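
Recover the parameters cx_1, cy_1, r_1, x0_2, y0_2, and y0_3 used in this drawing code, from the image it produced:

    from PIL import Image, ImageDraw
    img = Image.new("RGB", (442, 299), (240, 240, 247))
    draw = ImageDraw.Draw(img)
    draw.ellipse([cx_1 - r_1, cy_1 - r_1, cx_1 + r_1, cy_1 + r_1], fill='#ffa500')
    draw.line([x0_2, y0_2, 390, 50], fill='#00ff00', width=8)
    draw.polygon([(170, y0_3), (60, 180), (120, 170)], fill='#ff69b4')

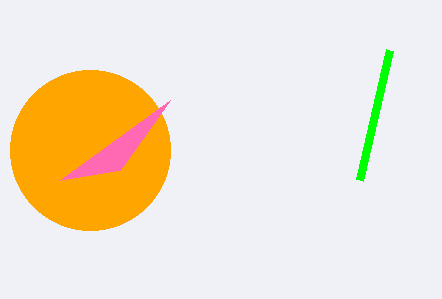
cx_1 = 90, cy_1 = 150, r_1 = 80, x0_2 = 360, y0_2 = 180, y0_3 = 100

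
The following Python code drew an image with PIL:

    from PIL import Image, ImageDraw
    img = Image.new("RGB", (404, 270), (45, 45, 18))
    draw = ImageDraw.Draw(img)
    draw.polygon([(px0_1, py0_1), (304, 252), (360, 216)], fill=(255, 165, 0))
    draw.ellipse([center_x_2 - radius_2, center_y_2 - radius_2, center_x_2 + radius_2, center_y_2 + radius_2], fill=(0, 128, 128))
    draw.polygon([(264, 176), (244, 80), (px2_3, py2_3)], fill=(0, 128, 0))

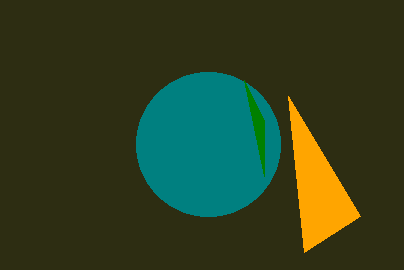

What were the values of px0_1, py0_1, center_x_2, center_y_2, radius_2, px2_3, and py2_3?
px0_1 = 288, py0_1 = 96, center_x_2 = 208, center_y_2 = 144, radius_2 = 72, px2_3 = 264, py2_3 = 120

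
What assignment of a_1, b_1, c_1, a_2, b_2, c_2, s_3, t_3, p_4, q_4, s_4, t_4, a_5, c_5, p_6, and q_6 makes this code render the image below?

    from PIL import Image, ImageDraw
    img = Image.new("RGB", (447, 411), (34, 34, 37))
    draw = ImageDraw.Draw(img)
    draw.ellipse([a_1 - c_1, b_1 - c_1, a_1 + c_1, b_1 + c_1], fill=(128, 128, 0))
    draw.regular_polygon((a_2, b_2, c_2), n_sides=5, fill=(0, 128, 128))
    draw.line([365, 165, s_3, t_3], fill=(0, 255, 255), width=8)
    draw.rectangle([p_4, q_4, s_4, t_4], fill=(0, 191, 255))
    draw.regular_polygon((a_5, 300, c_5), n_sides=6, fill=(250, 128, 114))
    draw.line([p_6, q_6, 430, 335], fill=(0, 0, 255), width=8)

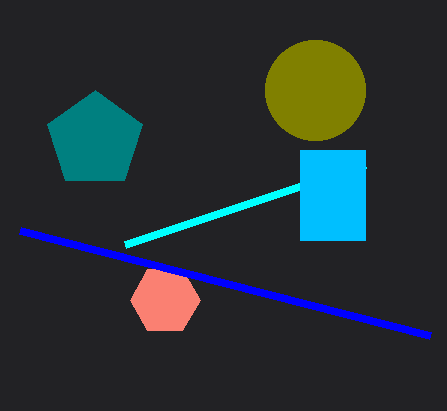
a_1 = 315, b_1 = 90, c_1 = 50, a_2 = 95, b_2 = 140, c_2 = 50, s_3 = 125, t_3 = 245, p_4 = 300, q_4 = 150, s_4 = 365, t_4 = 240, a_5 = 165, c_5 = 35, p_6 = 20, q_6 = 230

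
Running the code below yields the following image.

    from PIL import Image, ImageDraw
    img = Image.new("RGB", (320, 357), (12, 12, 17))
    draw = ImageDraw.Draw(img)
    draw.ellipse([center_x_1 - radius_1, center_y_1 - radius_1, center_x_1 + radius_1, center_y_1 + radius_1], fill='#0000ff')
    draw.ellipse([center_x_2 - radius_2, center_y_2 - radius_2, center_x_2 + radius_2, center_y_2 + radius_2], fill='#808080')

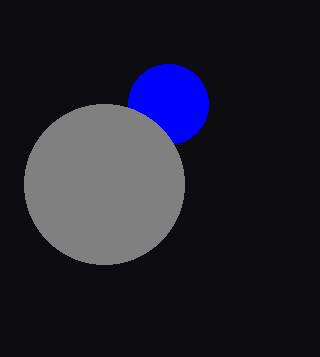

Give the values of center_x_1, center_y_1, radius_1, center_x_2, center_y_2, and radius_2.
center_x_1 = 168, center_y_1 = 104, radius_1 = 40, center_x_2 = 104, center_y_2 = 184, radius_2 = 80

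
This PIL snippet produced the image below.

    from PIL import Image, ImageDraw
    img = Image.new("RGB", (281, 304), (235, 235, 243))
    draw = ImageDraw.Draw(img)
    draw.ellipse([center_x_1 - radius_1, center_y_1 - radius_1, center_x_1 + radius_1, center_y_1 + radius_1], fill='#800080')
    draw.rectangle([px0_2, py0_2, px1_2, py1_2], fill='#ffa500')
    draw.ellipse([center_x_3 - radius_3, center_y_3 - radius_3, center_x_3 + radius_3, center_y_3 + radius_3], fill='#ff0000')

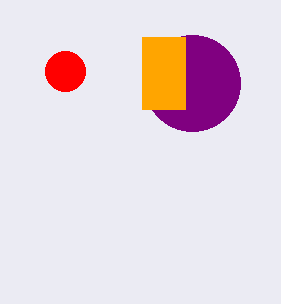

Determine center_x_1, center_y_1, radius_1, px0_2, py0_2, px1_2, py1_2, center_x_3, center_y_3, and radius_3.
center_x_1 = 192
center_y_1 = 83
radius_1 = 48
px0_2 = 142
py0_2 = 37
px1_2 = 185
py1_2 = 109
center_x_3 = 65
center_y_3 = 71
radius_3 = 20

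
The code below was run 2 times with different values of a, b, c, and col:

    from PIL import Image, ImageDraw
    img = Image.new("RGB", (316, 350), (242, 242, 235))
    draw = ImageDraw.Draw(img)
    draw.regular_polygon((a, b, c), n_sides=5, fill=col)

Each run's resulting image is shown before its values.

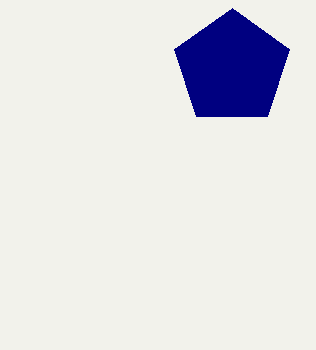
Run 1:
a = 232
b = 68
c = 60
col = 'navy'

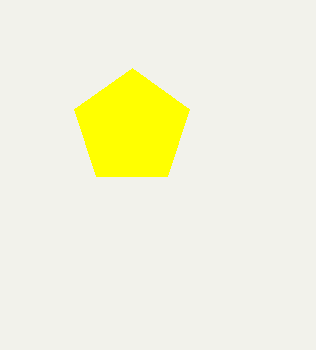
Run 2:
a = 132
b = 128
c = 60
col = 'yellow'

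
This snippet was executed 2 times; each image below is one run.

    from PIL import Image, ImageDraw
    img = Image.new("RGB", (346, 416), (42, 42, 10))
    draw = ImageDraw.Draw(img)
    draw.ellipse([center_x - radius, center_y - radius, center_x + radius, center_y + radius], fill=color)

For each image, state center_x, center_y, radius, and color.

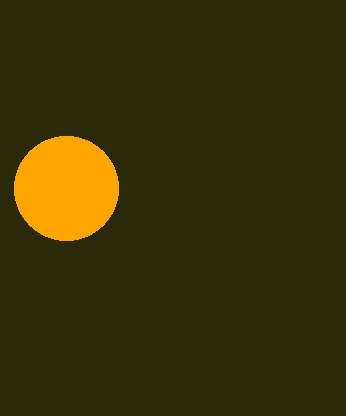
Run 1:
center_x = 66
center_y = 188
radius = 52
color = 'orange'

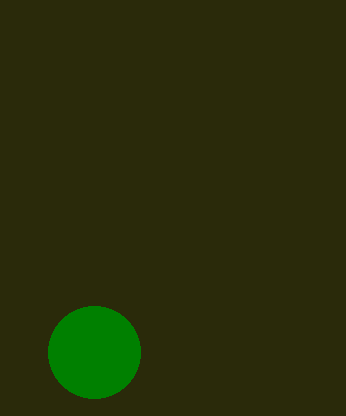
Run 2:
center_x = 94; center_y = 352; radius = 46; color = 'green'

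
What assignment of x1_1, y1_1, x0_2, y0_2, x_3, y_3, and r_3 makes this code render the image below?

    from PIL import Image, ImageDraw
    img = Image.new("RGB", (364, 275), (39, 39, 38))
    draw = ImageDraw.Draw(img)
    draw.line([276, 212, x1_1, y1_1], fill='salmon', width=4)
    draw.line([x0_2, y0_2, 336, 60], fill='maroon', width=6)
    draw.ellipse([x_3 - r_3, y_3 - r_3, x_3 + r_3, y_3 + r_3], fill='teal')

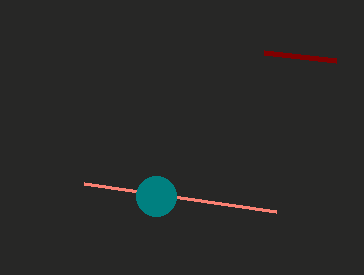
x1_1 = 84
y1_1 = 184
x0_2 = 264
y0_2 = 52
x_3 = 156
y_3 = 196
r_3 = 20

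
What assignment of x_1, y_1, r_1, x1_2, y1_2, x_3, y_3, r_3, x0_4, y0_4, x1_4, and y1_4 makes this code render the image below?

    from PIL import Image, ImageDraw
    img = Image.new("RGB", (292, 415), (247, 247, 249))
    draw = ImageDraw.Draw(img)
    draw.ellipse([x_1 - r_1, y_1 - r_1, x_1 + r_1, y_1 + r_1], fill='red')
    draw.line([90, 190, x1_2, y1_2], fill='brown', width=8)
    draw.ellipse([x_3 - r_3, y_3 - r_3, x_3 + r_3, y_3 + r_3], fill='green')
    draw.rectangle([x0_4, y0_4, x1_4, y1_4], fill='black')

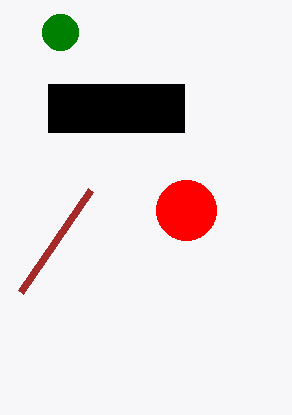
x_1 = 186; y_1 = 210; r_1 = 30; x1_2 = 20; y1_2 = 292; x_3 = 60; y_3 = 32; r_3 = 18; x0_4 = 48; y0_4 = 84; x1_4 = 184; y1_4 = 132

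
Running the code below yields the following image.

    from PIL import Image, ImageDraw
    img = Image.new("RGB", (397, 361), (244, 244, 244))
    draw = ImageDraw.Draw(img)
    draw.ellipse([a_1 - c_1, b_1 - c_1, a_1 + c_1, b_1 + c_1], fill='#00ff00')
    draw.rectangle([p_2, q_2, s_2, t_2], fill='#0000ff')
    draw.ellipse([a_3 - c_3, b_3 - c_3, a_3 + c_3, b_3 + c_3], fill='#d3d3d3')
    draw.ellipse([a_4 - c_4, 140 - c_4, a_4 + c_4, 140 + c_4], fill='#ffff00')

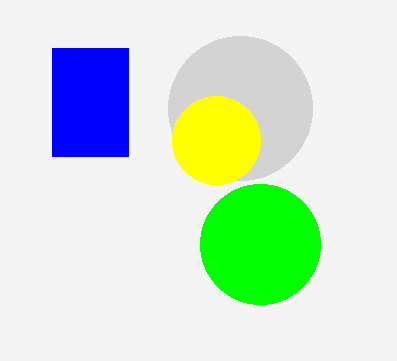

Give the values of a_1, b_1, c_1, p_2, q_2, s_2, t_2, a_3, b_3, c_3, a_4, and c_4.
a_1 = 260
b_1 = 244
c_1 = 60
p_2 = 52
q_2 = 48
s_2 = 128
t_2 = 156
a_3 = 240
b_3 = 108
c_3 = 72
a_4 = 216
c_4 = 44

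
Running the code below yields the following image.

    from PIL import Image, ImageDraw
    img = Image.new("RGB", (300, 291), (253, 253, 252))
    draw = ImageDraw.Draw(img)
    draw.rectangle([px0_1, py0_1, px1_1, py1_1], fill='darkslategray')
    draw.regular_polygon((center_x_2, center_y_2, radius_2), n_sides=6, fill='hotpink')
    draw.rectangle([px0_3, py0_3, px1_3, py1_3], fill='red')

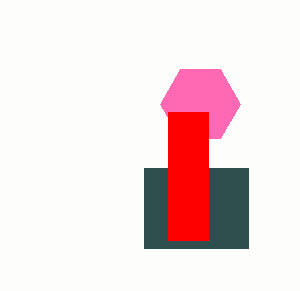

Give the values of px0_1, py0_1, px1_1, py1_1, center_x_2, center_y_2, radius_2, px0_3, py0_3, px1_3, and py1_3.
px0_1 = 144; py0_1 = 168; px1_1 = 248; py1_1 = 248; center_x_2 = 200; center_y_2 = 104; radius_2 = 40; px0_3 = 168; py0_3 = 112; px1_3 = 208; py1_3 = 240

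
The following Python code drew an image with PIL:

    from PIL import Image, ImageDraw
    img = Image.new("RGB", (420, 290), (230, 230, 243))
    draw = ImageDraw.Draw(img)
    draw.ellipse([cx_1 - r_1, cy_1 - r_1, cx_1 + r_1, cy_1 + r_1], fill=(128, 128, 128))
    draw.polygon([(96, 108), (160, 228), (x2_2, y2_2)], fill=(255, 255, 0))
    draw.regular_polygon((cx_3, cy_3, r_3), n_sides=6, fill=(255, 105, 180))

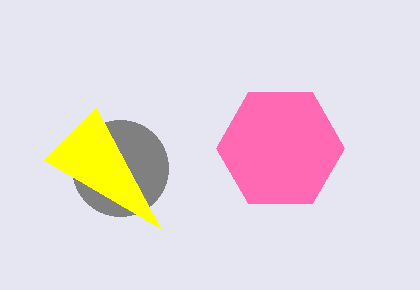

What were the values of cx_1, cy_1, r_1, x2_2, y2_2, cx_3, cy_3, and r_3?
cx_1 = 120; cy_1 = 168; r_1 = 48; x2_2 = 44; y2_2 = 160; cx_3 = 280; cy_3 = 148; r_3 = 64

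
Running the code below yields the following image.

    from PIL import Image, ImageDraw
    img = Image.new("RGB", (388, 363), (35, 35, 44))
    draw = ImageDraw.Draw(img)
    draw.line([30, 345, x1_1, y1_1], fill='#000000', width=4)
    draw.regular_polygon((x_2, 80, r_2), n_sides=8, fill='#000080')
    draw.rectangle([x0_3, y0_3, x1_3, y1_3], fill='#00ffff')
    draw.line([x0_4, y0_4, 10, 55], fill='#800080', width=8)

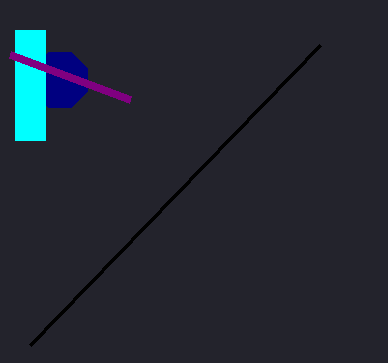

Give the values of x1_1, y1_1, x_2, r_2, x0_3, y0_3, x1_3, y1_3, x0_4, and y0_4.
x1_1 = 320
y1_1 = 45
x_2 = 60
r_2 = 30
x0_3 = 15
y0_3 = 30
x1_3 = 45
y1_3 = 140
x0_4 = 130
y0_4 = 100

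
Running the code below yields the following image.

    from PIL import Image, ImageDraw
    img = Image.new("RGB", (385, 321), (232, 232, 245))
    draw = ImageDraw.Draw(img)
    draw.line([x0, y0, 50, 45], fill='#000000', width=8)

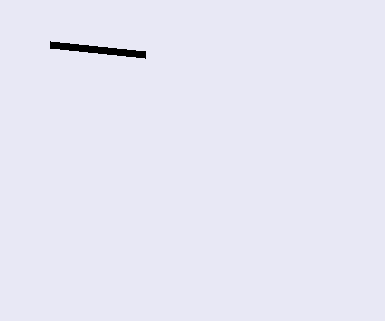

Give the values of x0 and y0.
x0 = 145
y0 = 55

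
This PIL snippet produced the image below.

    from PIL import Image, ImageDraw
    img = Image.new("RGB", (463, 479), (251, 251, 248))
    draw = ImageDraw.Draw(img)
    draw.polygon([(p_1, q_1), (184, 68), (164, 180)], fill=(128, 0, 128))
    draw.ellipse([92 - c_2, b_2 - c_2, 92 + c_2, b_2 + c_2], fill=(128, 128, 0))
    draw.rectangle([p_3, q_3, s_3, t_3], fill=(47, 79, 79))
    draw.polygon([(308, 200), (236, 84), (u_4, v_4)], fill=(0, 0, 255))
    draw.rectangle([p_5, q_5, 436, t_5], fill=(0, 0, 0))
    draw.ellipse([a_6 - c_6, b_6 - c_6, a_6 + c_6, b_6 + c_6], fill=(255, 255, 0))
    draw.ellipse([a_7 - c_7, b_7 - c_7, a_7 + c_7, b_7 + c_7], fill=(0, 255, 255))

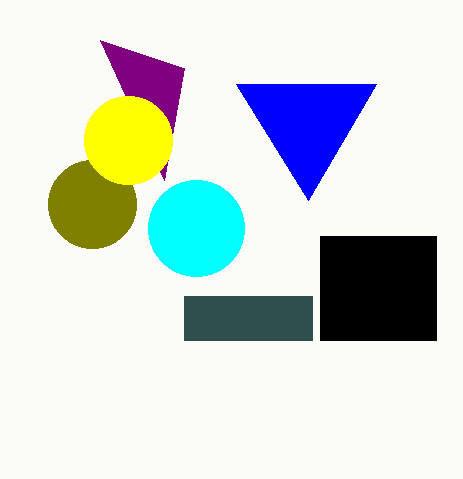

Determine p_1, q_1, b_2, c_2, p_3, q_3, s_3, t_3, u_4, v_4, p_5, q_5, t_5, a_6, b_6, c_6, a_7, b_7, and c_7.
p_1 = 100, q_1 = 40, b_2 = 204, c_2 = 44, p_3 = 184, q_3 = 296, s_3 = 312, t_3 = 340, u_4 = 376, v_4 = 84, p_5 = 320, q_5 = 236, t_5 = 340, a_6 = 128, b_6 = 140, c_6 = 44, a_7 = 196, b_7 = 228, c_7 = 48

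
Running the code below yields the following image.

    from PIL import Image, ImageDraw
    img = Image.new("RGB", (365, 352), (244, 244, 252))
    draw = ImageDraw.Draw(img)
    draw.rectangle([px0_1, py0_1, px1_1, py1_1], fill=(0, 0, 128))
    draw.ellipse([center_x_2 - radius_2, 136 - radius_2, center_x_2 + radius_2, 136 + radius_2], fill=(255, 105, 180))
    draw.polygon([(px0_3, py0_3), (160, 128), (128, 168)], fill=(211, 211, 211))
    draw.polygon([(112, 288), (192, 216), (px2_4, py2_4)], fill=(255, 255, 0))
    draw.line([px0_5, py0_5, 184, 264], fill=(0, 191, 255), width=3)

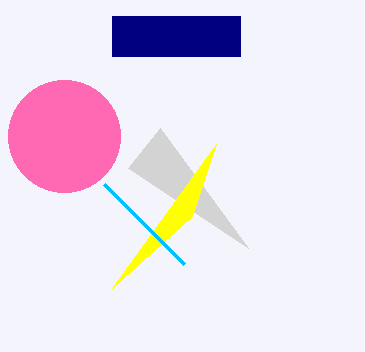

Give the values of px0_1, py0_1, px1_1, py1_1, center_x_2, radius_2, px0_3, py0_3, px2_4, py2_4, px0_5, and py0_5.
px0_1 = 112; py0_1 = 16; px1_1 = 240; py1_1 = 56; center_x_2 = 64; radius_2 = 56; px0_3 = 248; py0_3 = 248; px2_4 = 216; py2_4 = 144; px0_5 = 104; py0_5 = 184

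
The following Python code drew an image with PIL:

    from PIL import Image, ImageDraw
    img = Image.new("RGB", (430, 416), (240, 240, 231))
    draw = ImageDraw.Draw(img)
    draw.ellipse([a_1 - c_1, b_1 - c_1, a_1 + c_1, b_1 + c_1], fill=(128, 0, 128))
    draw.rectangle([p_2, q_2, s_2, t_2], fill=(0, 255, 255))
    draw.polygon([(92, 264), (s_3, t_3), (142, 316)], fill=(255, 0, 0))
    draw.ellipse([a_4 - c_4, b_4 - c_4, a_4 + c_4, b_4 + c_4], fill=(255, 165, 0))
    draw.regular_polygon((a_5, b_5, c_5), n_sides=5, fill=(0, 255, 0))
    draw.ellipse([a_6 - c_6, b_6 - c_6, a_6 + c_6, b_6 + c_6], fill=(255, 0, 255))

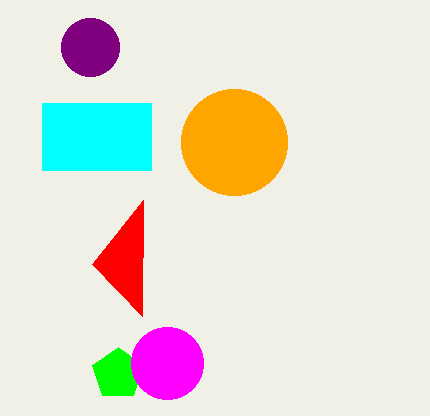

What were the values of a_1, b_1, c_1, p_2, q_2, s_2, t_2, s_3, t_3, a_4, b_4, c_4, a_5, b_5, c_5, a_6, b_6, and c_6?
a_1 = 90, b_1 = 47, c_1 = 29, p_2 = 42, q_2 = 103, s_2 = 151, t_2 = 170, s_3 = 143, t_3 = 200, a_4 = 234, b_4 = 142, c_4 = 53, a_5 = 118, b_5 = 374, c_5 = 27, a_6 = 167, b_6 = 363, c_6 = 36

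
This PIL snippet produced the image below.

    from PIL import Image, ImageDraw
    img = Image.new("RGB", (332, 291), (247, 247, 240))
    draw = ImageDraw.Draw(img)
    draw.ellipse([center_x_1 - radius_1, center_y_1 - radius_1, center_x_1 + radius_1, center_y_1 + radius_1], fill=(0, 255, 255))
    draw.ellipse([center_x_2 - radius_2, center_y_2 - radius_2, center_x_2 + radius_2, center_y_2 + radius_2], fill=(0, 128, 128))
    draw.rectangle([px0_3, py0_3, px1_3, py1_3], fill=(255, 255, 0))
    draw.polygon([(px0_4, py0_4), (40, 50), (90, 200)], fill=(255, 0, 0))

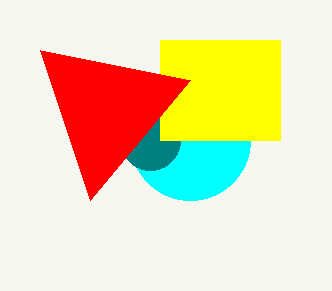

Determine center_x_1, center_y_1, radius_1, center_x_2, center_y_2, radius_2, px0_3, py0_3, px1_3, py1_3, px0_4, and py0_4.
center_x_1 = 190, center_y_1 = 140, radius_1 = 60, center_x_2 = 150, center_y_2 = 140, radius_2 = 30, px0_3 = 160, py0_3 = 40, px1_3 = 280, py1_3 = 140, px0_4 = 190, py0_4 = 80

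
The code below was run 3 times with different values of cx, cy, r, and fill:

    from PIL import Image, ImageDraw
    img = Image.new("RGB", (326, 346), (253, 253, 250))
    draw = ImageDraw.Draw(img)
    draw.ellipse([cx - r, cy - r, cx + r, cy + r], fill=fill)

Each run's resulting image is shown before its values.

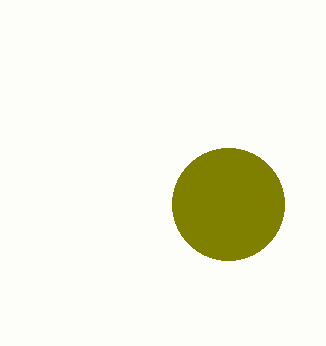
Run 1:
cx = 228
cy = 204
r = 56
fill = 'olive'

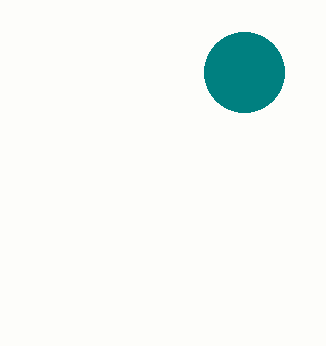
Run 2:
cx = 244, cy = 72, r = 40, fill = 'teal'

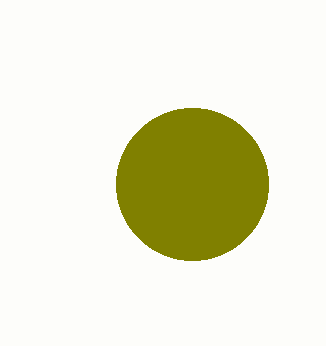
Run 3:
cx = 192; cy = 184; r = 76; fill = 'olive'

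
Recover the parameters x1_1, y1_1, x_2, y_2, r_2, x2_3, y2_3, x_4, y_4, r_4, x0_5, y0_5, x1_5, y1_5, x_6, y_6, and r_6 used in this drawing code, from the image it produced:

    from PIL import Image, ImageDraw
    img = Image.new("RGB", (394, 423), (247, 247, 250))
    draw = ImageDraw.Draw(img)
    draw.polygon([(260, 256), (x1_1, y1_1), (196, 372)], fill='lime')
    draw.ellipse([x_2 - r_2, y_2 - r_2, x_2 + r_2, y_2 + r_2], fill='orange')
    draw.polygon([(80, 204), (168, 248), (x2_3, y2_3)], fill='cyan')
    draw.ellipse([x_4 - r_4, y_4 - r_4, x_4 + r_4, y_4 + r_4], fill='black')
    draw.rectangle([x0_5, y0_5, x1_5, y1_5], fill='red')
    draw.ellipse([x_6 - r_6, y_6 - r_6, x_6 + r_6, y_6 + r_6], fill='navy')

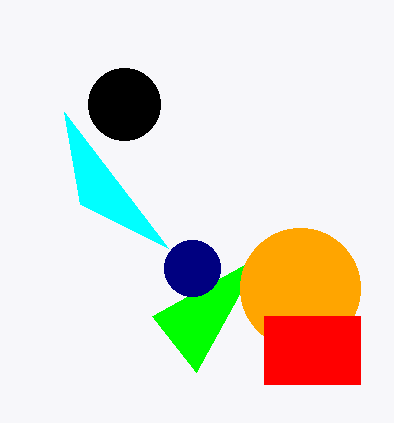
x1_1 = 152; y1_1 = 316; x_2 = 300; y_2 = 288; r_2 = 60; x2_3 = 64; y2_3 = 112; x_4 = 124; y_4 = 104; r_4 = 36; x0_5 = 264; y0_5 = 316; x1_5 = 360; y1_5 = 384; x_6 = 192; y_6 = 268; r_6 = 28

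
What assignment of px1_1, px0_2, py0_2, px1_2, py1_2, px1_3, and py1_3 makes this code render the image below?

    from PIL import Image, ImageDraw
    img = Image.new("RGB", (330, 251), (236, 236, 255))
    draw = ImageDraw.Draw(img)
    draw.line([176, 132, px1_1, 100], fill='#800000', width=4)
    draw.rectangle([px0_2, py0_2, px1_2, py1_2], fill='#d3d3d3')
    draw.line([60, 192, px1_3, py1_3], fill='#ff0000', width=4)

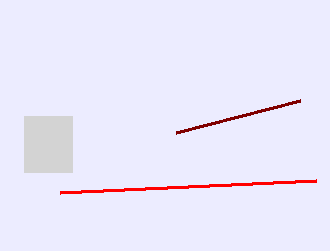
px1_1 = 300, px0_2 = 24, py0_2 = 116, px1_2 = 72, py1_2 = 172, px1_3 = 316, py1_3 = 180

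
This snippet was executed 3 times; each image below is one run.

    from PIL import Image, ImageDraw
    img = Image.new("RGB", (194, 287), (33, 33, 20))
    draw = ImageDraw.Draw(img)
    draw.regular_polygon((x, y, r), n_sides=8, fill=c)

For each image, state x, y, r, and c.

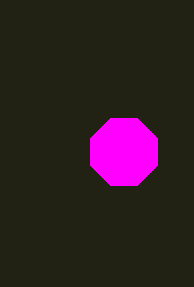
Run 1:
x = 124; y = 152; r = 36; c = 'magenta'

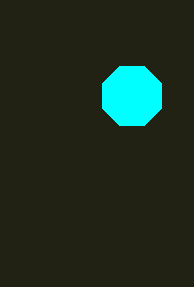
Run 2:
x = 132
y = 96
r = 32
c = 'cyan'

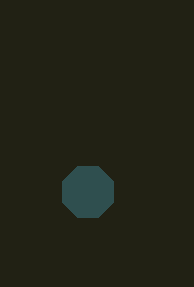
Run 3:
x = 88
y = 192
r = 28
c = 'darkslategray'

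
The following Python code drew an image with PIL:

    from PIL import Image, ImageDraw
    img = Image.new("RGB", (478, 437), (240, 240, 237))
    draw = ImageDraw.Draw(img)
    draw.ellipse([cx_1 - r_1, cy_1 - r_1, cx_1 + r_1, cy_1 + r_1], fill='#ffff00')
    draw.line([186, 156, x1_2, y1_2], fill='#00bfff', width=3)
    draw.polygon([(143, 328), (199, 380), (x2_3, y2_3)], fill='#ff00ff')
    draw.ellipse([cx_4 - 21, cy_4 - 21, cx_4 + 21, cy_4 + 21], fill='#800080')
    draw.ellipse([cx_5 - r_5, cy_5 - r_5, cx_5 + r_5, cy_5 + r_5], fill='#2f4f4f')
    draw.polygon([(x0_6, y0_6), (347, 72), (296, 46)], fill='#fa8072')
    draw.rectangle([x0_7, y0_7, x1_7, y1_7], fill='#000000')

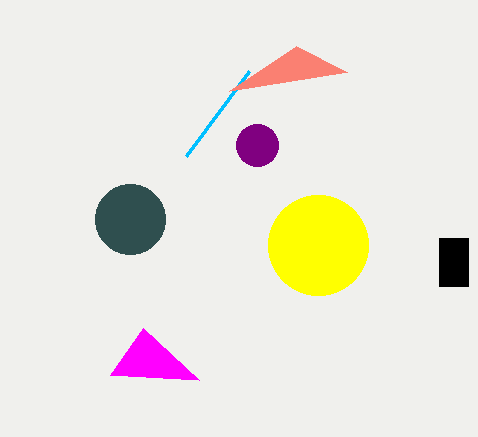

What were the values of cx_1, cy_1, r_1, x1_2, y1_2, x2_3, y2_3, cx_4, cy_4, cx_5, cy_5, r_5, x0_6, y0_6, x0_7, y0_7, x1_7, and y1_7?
cx_1 = 318; cy_1 = 245; r_1 = 50; x1_2 = 249; y1_2 = 71; x2_3 = 110; y2_3 = 375; cx_4 = 257; cy_4 = 145; cx_5 = 130; cy_5 = 219; r_5 = 35; x0_6 = 229; y0_6 = 91; x0_7 = 439; y0_7 = 238; x1_7 = 468; y1_7 = 286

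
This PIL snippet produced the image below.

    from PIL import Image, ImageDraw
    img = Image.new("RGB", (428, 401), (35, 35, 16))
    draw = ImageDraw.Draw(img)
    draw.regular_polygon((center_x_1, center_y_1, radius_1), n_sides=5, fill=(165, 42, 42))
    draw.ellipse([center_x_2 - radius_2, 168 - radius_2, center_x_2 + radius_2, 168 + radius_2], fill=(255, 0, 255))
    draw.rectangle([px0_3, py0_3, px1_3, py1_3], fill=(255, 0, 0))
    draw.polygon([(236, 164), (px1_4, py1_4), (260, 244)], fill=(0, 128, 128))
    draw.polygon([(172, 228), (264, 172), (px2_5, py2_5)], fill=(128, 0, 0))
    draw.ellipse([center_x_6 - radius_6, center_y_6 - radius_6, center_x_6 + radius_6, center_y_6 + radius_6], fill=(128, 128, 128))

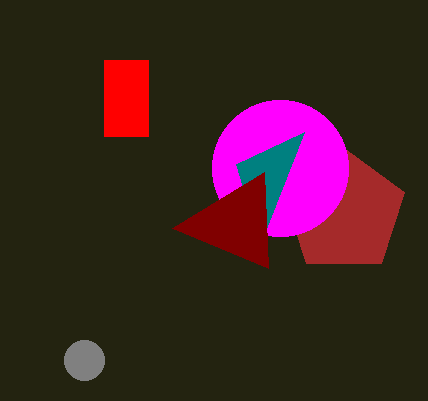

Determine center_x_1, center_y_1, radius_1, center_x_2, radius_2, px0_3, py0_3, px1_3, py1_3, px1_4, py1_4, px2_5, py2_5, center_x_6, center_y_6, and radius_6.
center_x_1 = 344
center_y_1 = 212
radius_1 = 64
center_x_2 = 280
radius_2 = 68
px0_3 = 104
py0_3 = 60
px1_3 = 148
py1_3 = 136
px1_4 = 304
py1_4 = 132
px2_5 = 268
py2_5 = 268
center_x_6 = 84
center_y_6 = 360
radius_6 = 20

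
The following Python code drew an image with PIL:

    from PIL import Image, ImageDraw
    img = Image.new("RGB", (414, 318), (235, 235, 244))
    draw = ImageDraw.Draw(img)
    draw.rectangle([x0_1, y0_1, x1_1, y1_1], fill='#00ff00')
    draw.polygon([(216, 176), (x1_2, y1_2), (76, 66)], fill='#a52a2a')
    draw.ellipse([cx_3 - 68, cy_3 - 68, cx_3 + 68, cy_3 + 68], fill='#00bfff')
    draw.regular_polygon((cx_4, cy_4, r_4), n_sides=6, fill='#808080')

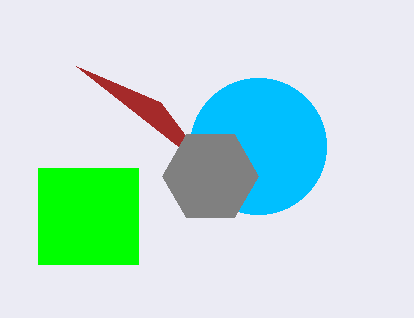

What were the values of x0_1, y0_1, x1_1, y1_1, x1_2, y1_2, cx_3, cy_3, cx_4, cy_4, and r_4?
x0_1 = 38; y0_1 = 168; x1_1 = 138; y1_1 = 264; x1_2 = 160; y1_2 = 102; cx_3 = 258; cy_3 = 146; cx_4 = 210; cy_4 = 176; r_4 = 48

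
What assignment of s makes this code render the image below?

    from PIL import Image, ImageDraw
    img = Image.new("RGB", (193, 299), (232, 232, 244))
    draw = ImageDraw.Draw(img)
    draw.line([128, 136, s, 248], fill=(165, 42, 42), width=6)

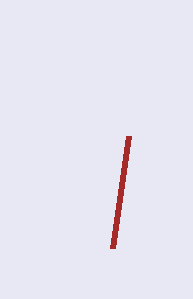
s = 112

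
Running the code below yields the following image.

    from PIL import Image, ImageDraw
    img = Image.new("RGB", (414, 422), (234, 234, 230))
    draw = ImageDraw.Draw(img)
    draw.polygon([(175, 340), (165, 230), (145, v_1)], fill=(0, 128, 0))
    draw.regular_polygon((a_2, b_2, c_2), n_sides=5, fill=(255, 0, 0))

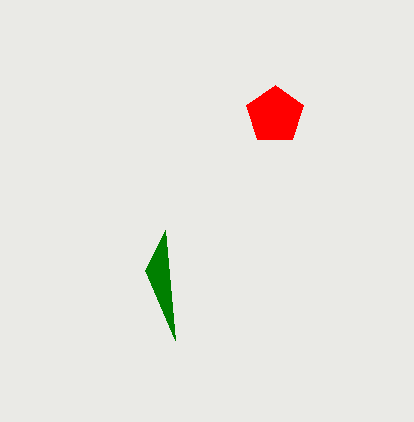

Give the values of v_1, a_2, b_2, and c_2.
v_1 = 270, a_2 = 275, b_2 = 115, c_2 = 30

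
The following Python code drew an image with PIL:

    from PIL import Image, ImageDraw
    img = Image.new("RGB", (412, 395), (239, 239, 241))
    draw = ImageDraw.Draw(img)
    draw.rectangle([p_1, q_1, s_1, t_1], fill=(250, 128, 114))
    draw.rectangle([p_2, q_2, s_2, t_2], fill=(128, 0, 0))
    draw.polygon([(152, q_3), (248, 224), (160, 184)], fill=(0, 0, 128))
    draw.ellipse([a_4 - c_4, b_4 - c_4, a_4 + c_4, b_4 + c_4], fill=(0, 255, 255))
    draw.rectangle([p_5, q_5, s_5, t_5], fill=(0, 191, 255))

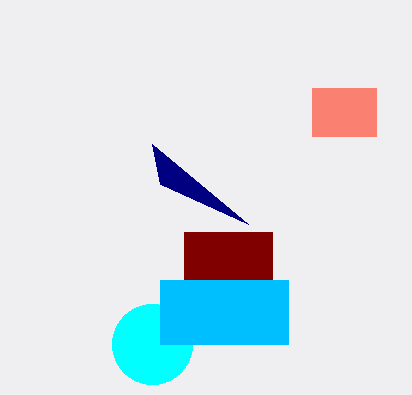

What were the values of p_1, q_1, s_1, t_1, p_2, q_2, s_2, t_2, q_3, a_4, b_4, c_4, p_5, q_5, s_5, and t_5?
p_1 = 312
q_1 = 88
s_1 = 376
t_1 = 136
p_2 = 184
q_2 = 232
s_2 = 272
t_2 = 280
q_3 = 144
a_4 = 152
b_4 = 344
c_4 = 40
p_5 = 160
q_5 = 280
s_5 = 288
t_5 = 344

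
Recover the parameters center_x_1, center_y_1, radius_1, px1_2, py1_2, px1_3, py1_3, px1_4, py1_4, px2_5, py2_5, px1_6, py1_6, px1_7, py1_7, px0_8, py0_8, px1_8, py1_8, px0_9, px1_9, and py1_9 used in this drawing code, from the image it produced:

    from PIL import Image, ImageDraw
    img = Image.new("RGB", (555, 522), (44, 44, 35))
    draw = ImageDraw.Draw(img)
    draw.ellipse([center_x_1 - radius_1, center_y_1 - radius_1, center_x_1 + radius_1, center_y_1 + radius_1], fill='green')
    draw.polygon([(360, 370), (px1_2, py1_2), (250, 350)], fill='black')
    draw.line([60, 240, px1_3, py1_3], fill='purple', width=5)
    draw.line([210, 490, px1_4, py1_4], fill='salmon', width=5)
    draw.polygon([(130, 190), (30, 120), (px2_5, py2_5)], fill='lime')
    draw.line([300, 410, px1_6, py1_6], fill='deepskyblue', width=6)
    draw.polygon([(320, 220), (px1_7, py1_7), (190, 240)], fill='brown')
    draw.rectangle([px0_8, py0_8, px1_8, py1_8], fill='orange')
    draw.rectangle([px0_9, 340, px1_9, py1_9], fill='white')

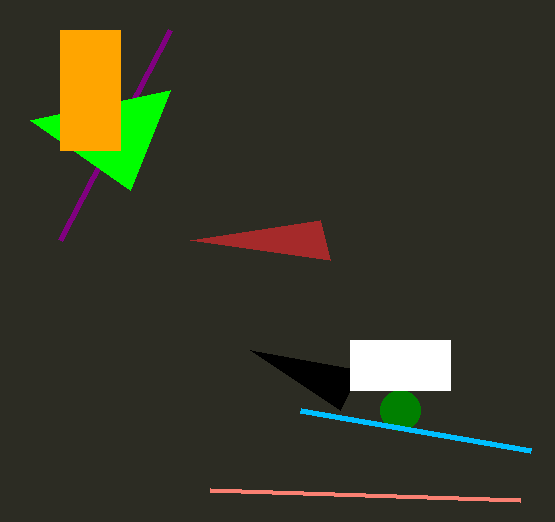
center_x_1 = 400; center_y_1 = 410; radius_1 = 20; px1_2 = 340; py1_2 = 410; px1_3 = 170; py1_3 = 30; px1_4 = 520; py1_4 = 500; px2_5 = 170; py2_5 = 90; px1_6 = 530; py1_6 = 450; px1_7 = 330; py1_7 = 260; px0_8 = 60; py0_8 = 30; px1_8 = 120; py1_8 = 150; px0_9 = 350; px1_9 = 450; py1_9 = 390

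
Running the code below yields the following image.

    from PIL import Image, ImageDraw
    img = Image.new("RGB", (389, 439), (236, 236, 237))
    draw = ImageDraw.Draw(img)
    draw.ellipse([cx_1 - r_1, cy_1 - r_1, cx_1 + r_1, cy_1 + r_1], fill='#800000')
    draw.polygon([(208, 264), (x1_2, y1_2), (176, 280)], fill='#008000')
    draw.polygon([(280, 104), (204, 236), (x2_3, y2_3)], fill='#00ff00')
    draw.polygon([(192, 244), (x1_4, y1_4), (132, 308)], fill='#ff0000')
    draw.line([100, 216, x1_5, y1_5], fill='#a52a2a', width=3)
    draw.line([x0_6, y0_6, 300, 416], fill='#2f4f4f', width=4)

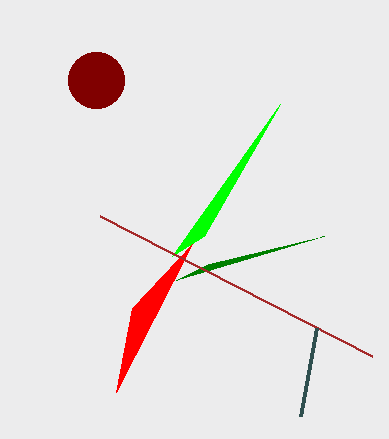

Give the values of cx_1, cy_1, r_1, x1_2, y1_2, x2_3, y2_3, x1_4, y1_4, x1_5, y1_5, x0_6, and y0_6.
cx_1 = 96
cy_1 = 80
r_1 = 28
x1_2 = 324
y1_2 = 236
x2_3 = 172
y2_3 = 256
x1_4 = 116
y1_4 = 392
x1_5 = 372
y1_5 = 356
x0_6 = 316
y0_6 = 328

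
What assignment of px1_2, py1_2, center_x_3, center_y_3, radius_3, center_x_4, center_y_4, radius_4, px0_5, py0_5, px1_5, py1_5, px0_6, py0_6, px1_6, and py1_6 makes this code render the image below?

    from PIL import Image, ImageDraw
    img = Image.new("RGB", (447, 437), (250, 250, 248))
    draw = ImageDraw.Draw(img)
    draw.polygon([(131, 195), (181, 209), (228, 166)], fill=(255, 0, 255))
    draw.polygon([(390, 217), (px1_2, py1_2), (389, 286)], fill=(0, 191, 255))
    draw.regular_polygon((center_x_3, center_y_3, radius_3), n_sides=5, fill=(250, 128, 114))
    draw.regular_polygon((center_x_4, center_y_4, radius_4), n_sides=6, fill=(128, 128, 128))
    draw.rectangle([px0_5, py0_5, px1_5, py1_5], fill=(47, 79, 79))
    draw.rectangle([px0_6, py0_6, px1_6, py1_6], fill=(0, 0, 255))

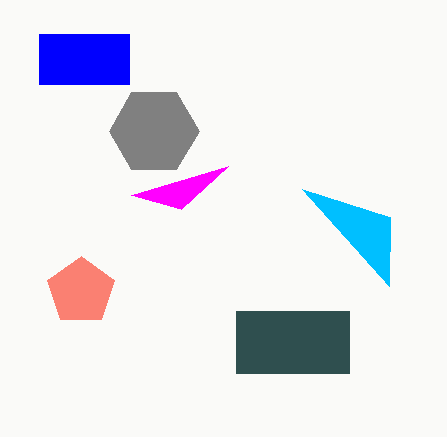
px1_2 = 302; py1_2 = 189; center_x_3 = 81; center_y_3 = 291; radius_3 = 35; center_x_4 = 154; center_y_4 = 131; radius_4 = 45; px0_5 = 236; py0_5 = 311; px1_5 = 349; py1_5 = 373; px0_6 = 39; py0_6 = 34; px1_6 = 129; py1_6 = 84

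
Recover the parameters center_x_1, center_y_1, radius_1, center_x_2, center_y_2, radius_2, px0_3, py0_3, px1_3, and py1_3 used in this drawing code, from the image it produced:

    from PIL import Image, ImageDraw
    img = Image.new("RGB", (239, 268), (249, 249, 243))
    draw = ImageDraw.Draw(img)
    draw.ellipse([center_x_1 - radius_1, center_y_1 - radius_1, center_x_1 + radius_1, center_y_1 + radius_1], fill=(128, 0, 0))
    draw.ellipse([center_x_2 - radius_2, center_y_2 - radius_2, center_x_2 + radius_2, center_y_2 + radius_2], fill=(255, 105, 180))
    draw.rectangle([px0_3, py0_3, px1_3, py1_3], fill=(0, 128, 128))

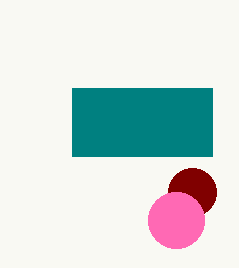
center_x_1 = 192
center_y_1 = 192
radius_1 = 24
center_x_2 = 176
center_y_2 = 220
radius_2 = 28
px0_3 = 72
py0_3 = 88
px1_3 = 212
py1_3 = 156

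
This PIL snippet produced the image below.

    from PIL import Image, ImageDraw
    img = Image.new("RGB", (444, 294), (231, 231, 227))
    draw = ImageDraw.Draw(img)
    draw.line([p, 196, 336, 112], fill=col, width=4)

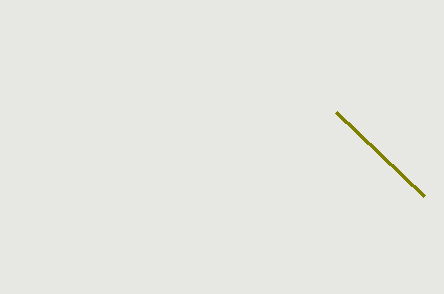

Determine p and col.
p = 424; col = 'olive'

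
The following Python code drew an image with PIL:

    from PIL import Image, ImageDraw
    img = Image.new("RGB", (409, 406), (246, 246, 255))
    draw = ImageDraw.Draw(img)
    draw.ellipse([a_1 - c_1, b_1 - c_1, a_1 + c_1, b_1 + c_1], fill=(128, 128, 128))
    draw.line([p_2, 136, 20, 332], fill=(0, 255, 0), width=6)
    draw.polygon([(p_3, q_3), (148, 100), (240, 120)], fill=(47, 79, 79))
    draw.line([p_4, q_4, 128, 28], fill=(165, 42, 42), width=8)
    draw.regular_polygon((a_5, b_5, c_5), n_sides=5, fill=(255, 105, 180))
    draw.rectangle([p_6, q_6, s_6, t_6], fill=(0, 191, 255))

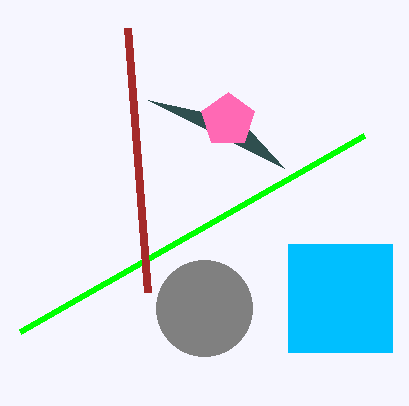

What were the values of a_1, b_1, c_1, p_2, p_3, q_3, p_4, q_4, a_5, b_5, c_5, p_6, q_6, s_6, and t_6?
a_1 = 204; b_1 = 308; c_1 = 48; p_2 = 364; p_3 = 284; q_3 = 168; p_4 = 148; q_4 = 292; a_5 = 228; b_5 = 120; c_5 = 28; p_6 = 288; q_6 = 244; s_6 = 392; t_6 = 352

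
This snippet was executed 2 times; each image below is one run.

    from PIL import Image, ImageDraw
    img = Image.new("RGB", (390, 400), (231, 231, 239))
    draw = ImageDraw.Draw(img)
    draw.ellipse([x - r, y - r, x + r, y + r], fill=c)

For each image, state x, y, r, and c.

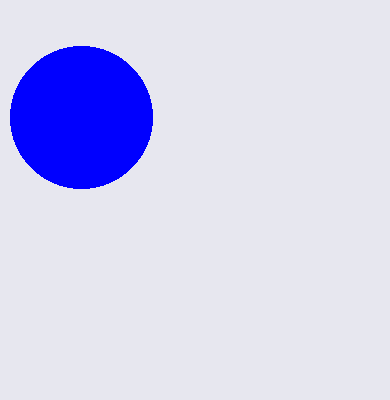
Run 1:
x = 81
y = 117
r = 71
c = 'blue'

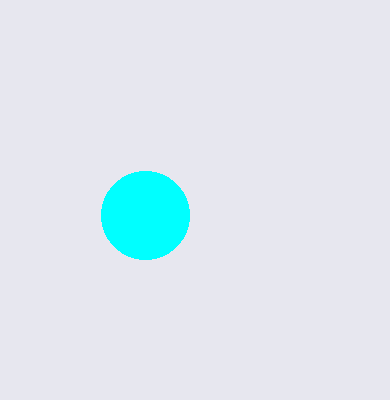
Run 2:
x = 145; y = 215; r = 44; c = 'cyan'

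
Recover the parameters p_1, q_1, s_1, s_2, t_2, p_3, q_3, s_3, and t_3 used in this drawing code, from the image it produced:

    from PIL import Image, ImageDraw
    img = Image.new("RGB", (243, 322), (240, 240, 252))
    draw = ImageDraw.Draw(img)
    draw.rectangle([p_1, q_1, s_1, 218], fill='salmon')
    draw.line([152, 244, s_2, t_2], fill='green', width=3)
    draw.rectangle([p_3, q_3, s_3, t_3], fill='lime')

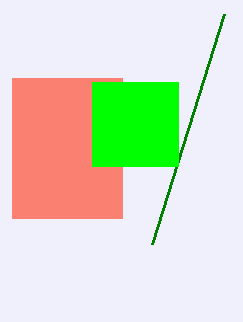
p_1 = 12; q_1 = 78; s_1 = 122; s_2 = 224; t_2 = 14; p_3 = 92; q_3 = 82; s_3 = 178; t_3 = 166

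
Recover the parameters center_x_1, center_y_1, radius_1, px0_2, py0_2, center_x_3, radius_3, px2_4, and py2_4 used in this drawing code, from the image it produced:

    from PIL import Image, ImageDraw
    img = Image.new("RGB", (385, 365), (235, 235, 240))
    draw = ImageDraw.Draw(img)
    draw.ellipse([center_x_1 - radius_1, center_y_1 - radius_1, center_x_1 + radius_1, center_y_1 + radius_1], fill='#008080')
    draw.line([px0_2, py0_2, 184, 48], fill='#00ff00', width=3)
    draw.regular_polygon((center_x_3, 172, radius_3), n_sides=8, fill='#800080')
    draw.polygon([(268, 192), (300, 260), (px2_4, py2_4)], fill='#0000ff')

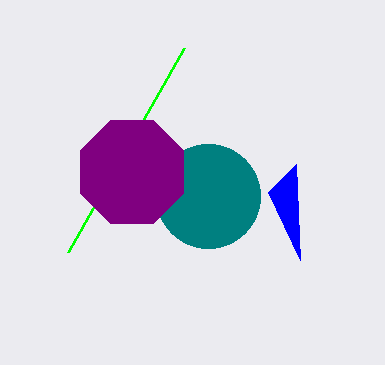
center_x_1 = 208, center_y_1 = 196, radius_1 = 52, px0_2 = 68, py0_2 = 252, center_x_3 = 132, radius_3 = 56, px2_4 = 296, py2_4 = 164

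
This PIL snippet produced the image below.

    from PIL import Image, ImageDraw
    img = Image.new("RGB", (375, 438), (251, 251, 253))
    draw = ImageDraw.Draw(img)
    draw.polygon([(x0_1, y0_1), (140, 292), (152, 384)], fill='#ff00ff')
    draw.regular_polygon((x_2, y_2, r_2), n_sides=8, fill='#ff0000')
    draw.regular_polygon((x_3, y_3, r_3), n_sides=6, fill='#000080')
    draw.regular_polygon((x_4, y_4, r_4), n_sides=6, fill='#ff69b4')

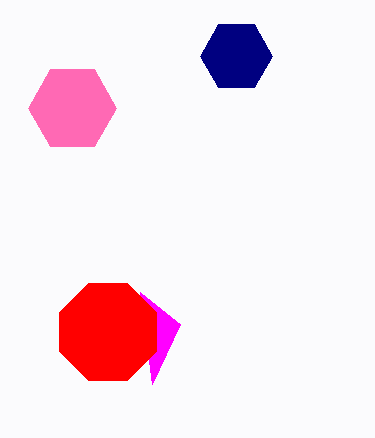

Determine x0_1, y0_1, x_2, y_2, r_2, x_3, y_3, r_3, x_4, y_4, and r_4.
x0_1 = 180
y0_1 = 324
x_2 = 108
y_2 = 332
r_2 = 52
x_3 = 236
y_3 = 56
r_3 = 36
x_4 = 72
y_4 = 108
r_4 = 44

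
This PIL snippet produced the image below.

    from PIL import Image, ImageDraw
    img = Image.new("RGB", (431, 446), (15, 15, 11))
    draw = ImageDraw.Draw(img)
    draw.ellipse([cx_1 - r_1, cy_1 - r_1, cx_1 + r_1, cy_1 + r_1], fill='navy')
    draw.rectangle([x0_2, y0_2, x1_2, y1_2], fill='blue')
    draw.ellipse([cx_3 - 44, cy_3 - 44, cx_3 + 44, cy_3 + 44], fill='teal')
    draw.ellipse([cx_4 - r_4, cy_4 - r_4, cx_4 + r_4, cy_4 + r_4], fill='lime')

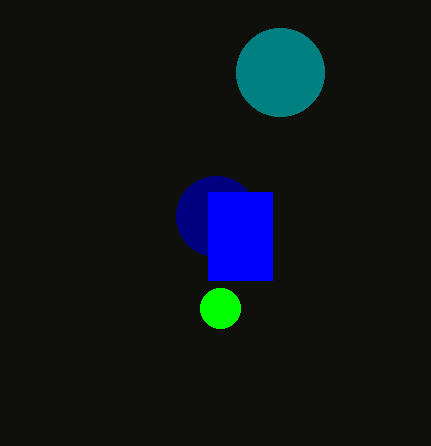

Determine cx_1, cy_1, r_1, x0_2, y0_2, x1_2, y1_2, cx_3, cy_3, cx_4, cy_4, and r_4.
cx_1 = 216, cy_1 = 216, r_1 = 40, x0_2 = 208, y0_2 = 192, x1_2 = 272, y1_2 = 280, cx_3 = 280, cy_3 = 72, cx_4 = 220, cy_4 = 308, r_4 = 20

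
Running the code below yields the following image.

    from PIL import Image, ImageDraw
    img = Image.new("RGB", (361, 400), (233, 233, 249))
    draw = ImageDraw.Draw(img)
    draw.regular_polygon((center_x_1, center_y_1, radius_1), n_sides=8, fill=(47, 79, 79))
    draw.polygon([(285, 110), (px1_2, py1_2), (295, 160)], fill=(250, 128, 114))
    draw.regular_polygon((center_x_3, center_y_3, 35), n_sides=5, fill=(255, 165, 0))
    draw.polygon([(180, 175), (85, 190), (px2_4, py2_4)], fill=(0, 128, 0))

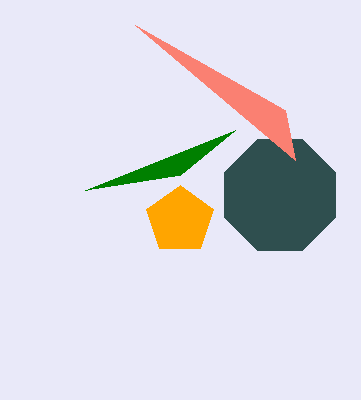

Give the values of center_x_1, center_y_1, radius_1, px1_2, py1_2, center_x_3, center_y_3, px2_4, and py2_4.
center_x_1 = 280; center_y_1 = 195; radius_1 = 60; px1_2 = 135; py1_2 = 25; center_x_3 = 180; center_y_3 = 220; px2_4 = 235; py2_4 = 130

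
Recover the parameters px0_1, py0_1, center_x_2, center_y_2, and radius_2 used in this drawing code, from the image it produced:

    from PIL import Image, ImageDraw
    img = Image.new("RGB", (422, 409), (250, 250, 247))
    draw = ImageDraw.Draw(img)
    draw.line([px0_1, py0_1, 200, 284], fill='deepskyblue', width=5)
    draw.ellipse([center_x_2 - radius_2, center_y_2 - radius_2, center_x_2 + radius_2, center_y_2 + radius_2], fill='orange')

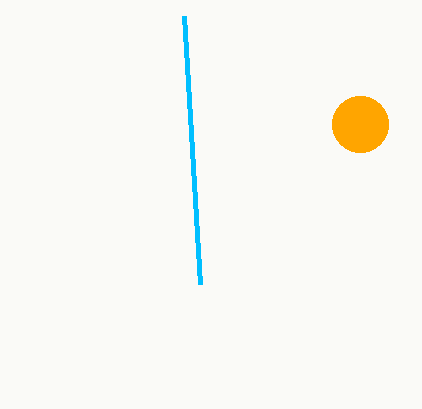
px0_1 = 184; py0_1 = 16; center_x_2 = 360; center_y_2 = 124; radius_2 = 28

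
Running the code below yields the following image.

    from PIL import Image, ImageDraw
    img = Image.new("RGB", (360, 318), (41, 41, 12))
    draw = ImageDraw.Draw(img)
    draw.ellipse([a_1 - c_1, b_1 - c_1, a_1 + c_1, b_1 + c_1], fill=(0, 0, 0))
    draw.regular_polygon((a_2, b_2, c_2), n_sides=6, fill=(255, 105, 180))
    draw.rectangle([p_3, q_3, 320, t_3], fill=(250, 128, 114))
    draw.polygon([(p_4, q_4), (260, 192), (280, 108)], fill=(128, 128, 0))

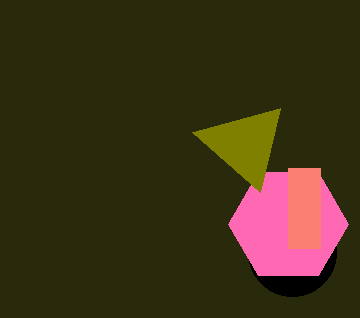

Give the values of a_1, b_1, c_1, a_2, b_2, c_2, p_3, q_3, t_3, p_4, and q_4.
a_1 = 292
b_1 = 252
c_1 = 44
a_2 = 288
b_2 = 224
c_2 = 60
p_3 = 288
q_3 = 168
t_3 = 248
p_4 = 192
q_4 = 132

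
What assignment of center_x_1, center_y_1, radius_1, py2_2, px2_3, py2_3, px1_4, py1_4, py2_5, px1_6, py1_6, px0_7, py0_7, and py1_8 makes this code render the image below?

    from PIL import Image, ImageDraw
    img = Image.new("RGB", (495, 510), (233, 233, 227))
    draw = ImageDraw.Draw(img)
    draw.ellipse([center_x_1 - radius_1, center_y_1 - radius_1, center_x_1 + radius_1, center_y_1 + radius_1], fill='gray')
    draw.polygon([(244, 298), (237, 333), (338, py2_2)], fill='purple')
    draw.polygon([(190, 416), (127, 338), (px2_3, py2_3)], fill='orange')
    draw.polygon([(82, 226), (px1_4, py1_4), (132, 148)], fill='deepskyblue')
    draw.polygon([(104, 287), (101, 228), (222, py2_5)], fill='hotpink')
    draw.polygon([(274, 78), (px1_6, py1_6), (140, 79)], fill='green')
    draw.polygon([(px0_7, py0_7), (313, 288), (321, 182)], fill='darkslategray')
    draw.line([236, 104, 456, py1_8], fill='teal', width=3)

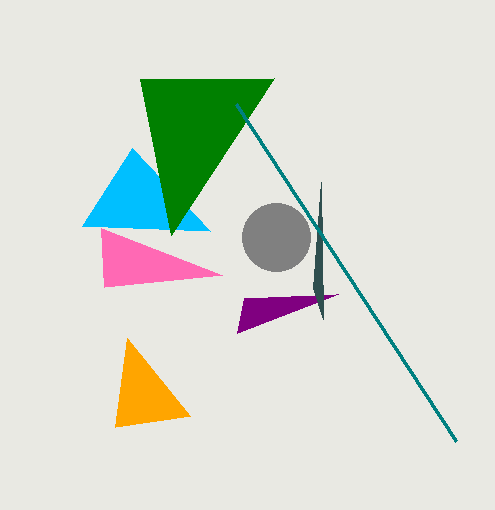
center_x_1 = 276; center_y_1 = 237; radius_1 = 34; py2_2 = 294; px2_3 = 115; py2_3 = 427; px1_4 = 210; py1_4 = 231; py2_5 = 275; px1_6 = 171; py1_6 = 235; px0_7 = 323; py0_7 = 319; py1_8 = 441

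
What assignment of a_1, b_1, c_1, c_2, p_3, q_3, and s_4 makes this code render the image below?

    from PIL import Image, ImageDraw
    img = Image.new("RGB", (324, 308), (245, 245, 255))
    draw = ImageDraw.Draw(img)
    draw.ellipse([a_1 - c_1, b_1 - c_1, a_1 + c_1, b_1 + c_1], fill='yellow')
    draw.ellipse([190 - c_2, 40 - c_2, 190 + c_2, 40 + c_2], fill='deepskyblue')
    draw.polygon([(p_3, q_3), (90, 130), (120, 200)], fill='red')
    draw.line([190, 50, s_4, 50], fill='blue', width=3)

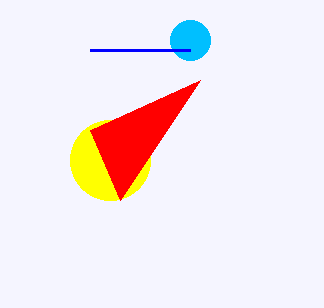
a_1 = 110, b_1 = 160, c_1 = 40, c_2 = 20, p_3 = 200, q_3 = 80, s_4 = 90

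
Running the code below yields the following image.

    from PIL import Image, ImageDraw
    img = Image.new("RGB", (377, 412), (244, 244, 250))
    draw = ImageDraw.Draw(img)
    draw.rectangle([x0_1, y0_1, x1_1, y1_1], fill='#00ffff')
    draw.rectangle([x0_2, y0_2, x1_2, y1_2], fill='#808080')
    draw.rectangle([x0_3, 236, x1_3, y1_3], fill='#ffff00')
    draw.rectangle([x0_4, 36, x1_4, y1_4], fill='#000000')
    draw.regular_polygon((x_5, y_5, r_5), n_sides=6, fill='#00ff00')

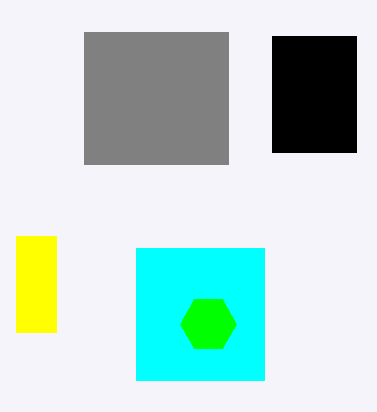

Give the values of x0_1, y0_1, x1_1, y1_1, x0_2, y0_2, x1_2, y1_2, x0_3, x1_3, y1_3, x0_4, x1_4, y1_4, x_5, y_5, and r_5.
x0_1 = 136; y0_1 = 248; x1_1 = 264; y1_1 = 380; x0_2 = 84; y0_2 = 32; x1_2 = 228; y1_2 = 164; x0_3 = 16; x1_3 = 56; y1_3 = 332; x0_4 = 272; x1_4 = 356; y1_4 = 152; x_5 = 208; y_5 = 324; r_5 = 28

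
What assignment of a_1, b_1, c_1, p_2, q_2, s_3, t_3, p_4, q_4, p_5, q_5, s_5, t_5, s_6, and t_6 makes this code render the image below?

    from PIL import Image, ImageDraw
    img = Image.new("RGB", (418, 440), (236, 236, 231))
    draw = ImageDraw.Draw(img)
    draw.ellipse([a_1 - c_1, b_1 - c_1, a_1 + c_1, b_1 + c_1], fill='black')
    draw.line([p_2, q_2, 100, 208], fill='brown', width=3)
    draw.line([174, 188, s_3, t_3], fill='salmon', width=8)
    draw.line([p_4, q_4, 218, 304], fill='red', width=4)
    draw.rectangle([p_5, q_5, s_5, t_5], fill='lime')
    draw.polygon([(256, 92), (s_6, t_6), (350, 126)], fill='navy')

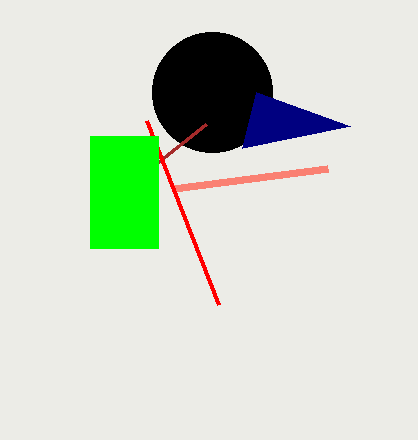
a_1 = 212; b_1 = 92; c_1 = 60; p_2 = 206; q_2 = 124; s_3 = 328; t_3 = 168; p_4 = 146; q_4 = 120; p_5 = 90; q_5 = 136; s_5 = 158; t_5 = 248; s_6 = 242; t_6 = 148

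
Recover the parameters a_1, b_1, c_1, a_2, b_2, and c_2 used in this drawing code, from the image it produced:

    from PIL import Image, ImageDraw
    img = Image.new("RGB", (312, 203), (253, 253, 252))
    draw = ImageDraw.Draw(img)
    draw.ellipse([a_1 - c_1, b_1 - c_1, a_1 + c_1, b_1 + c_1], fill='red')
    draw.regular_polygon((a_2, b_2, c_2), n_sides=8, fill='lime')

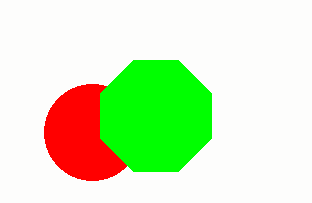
a_1 = 92
b_1 = 132
c_1 = 48
a_2 = 156
b_2 = 116
c_2 = 60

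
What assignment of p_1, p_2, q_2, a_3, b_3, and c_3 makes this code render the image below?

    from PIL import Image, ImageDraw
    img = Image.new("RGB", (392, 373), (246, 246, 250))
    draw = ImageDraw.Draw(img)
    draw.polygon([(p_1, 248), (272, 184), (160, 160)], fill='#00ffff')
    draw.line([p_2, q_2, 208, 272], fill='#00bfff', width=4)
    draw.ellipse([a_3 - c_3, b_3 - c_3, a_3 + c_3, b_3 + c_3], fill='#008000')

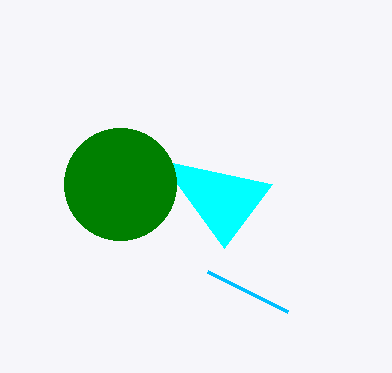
p_1 = 224
p_2 = 288
q_2 = 312
a_3 = 120
b_3 = 184
c_3 = 56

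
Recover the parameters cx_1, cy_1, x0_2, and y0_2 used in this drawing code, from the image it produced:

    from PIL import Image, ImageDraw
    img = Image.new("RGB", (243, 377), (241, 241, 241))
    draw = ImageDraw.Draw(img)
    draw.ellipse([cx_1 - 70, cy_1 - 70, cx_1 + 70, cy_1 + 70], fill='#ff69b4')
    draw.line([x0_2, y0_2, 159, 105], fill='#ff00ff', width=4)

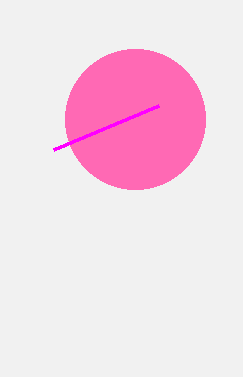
cx_1 = 135
cy_1 = 119
x0_2 = 54
y0_2 = 149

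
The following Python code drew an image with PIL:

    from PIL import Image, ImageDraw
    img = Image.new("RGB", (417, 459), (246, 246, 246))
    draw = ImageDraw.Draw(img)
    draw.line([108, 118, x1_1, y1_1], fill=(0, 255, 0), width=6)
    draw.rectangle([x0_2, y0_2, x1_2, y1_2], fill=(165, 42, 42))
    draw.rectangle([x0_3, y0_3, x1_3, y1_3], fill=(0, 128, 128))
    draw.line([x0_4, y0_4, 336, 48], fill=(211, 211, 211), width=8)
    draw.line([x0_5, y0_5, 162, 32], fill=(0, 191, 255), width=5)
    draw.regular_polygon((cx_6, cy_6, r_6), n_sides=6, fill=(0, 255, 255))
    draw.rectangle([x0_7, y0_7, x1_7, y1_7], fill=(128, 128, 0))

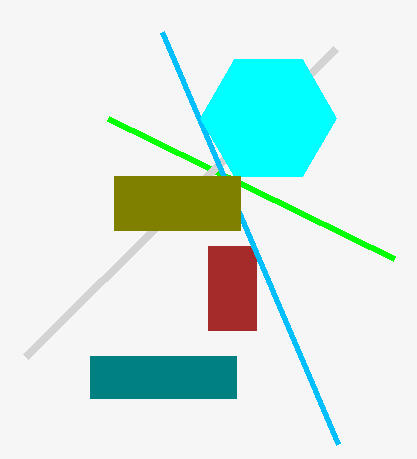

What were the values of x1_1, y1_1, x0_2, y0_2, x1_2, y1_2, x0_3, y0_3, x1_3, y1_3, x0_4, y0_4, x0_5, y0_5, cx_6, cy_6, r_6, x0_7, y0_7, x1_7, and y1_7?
x1_1 = 394; y1_1 = 258; x0_2 = 208; y0_2 = 246; x1_2 = 256; y1_2 = 330; x0_3 = 90; y0_3 = 356; x1_3 = 236; y1_3 = 398; x0_4 = 26; y0_4 = 356; x0_5 = 338; y0_5 = 444; cx_6 = 268; cy_6 = 118; r_6 = 68; x0_7 = 114; y0_7 = 176; x1_7 = 240; y1_7 = 230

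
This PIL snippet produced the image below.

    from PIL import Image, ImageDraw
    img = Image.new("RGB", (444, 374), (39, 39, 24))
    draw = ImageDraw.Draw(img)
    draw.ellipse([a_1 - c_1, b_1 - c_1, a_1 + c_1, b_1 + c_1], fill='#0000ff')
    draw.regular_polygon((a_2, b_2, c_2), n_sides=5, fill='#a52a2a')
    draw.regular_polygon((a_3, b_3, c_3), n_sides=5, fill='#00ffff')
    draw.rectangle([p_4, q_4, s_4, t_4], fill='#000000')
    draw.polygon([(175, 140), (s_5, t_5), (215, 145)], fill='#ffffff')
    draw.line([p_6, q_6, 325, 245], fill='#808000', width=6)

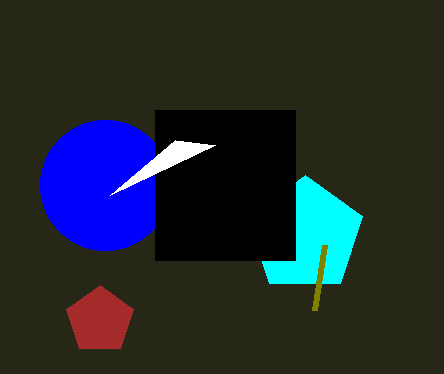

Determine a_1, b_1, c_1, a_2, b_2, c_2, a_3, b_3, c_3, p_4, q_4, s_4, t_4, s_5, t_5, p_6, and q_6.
a_1 = 105
b_1 = 185
c_1 = 65
a_2 = 100
b_2 = 320
c_2 = 35
a_3 = 305
b_3 = 235
c_3 = 60
p_4 = 155
q_4 = 110
s_4 = 295
t_4 = 260
s_5 = 110
t_5 = 195
p_6 = 315
q_6 = 310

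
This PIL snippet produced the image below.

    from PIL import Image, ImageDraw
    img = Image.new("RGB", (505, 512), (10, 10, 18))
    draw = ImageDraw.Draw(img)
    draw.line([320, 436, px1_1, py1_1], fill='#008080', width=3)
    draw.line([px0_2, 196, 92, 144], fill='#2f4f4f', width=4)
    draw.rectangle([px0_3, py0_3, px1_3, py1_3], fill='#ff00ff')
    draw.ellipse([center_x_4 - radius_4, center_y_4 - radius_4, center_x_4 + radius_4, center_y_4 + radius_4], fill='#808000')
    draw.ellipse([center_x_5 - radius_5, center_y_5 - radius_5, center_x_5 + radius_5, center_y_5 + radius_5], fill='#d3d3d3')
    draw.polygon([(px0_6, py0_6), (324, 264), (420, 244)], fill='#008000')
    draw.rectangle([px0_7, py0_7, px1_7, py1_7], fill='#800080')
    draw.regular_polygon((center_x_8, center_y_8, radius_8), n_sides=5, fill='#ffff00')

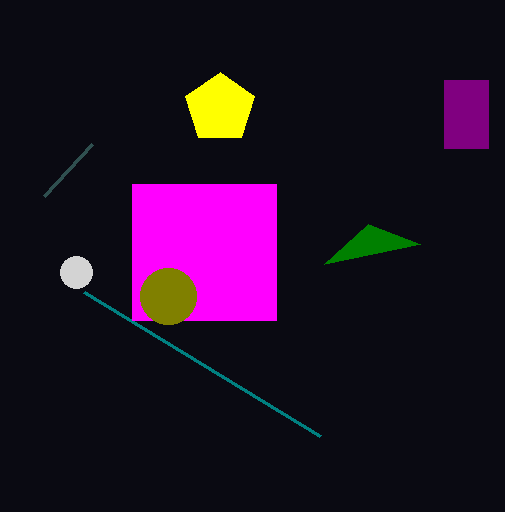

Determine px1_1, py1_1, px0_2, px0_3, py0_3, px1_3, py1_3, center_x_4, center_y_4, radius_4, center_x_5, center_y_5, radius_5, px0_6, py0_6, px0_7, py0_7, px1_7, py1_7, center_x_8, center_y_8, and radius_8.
px1_1 = 84
py1_1 = 292
px0_2 = 44
px0_3 = 132
py0_3 = 184
px1_3 = 276
py1_3 = 320
center_x_4 = 168
center_y_4 = 296
radius_4 = 28
center_x_5 = 76
center_y_5 = 272
radius_5 = 16
px0_6 = 368
py0_6 = 224
px0_7 = 444
py0_7 = 80
px1_7 = 488
py1_7 = 148
center_x_8 = 220
center_y_8 = 108
radius_8 = 36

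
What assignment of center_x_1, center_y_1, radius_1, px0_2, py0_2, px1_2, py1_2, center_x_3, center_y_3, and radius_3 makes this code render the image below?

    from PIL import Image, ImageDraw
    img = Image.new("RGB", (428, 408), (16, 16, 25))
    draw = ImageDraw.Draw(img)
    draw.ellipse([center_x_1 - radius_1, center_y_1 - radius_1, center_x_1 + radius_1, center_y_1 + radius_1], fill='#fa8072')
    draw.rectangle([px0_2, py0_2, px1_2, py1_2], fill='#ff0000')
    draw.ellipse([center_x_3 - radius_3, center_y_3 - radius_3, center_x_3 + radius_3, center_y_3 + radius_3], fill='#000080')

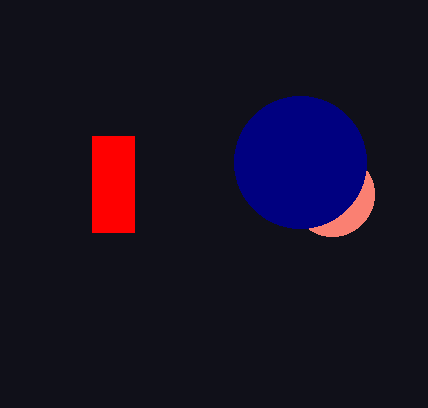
center_x_1 = 332
center_y_1 = 194
radius_1 = 42
px0_2 = 92
py0_2 = 136
px1_2 = 134
py1_2 = 232
center_x_3 = 300
center_y_3 = 162
radius_3 = 66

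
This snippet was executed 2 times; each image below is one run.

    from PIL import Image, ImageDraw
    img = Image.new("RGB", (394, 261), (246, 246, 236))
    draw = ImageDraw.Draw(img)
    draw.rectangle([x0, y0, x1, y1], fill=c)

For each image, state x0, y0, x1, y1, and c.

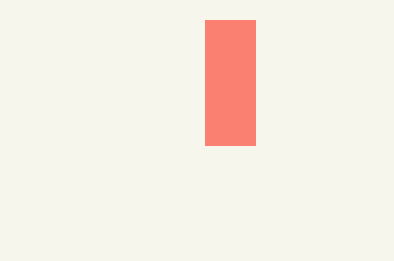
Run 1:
x0 = 205
y0 = 20
x1 = 255
y1 = 145
c = 'salmon'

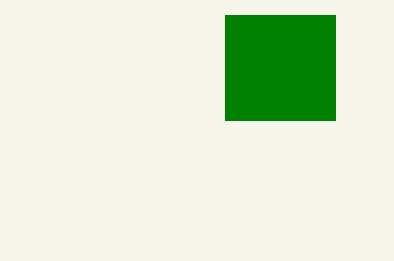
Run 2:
x0 = 225; y0 = 15; x1 = 335; y1 = 120; c = 'green'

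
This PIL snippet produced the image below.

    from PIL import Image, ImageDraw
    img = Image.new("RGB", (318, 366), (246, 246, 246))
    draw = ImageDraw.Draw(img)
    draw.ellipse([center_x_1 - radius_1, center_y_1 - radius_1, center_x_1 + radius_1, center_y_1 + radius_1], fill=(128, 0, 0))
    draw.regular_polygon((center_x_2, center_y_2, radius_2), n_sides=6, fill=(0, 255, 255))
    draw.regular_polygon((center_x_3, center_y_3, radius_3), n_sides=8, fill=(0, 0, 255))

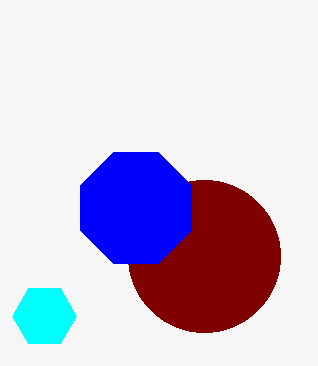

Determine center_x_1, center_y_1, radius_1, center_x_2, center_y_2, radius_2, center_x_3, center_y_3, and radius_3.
center_x_1 = 204
center_y_1 = 256
radius_1 = 76
center_x_2 = 44
center_y_2 = 316
radius_2 = 32
center_x_3 = 136
center_y_3 = 208
radius_3 = 60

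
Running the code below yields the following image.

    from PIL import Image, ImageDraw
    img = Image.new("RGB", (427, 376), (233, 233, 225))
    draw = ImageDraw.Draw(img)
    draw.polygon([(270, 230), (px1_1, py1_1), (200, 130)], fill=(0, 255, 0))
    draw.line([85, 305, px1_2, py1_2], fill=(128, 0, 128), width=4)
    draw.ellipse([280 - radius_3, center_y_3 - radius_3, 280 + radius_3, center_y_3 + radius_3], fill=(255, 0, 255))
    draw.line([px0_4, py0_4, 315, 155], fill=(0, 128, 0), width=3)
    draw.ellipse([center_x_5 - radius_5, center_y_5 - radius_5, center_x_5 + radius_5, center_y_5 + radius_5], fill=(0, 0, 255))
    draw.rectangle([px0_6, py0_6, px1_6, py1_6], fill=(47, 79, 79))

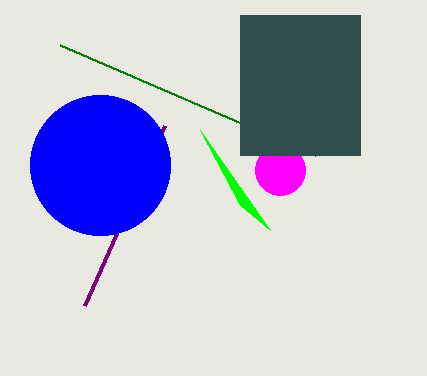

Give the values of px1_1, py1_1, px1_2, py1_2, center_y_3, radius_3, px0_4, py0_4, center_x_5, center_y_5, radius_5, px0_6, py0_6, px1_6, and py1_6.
px1_1 = 240, py1_1 = 205, px1_2 = 165, py1_2 = 125, center_y_3 = 170, radius_3 = 25, px0_4 = 60, py0_4 = 45, center_x_5 = 100, center_y_5 = 165, radius_5 = 70, px0_6 = 240, py0_6 = 15, px1_6 = 360, py1_6 = 155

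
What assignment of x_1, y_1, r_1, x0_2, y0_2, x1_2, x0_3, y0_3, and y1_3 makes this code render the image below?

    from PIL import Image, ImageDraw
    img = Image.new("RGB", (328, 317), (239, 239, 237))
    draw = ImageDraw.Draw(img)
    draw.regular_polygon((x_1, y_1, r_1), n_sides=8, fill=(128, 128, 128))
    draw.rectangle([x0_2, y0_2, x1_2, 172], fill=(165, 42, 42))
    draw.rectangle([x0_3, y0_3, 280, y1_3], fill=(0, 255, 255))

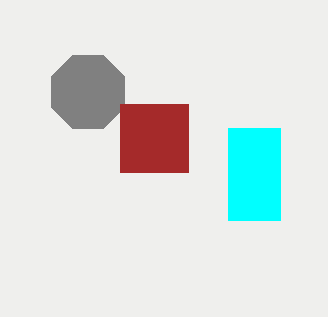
x_1 = 88
y_1 = 92
r_1 = 40
x0_2 = 120
y0_2 = 104
x1_2 = 188
x0_3 = 228
y0_3 = 128
y1_3 = 220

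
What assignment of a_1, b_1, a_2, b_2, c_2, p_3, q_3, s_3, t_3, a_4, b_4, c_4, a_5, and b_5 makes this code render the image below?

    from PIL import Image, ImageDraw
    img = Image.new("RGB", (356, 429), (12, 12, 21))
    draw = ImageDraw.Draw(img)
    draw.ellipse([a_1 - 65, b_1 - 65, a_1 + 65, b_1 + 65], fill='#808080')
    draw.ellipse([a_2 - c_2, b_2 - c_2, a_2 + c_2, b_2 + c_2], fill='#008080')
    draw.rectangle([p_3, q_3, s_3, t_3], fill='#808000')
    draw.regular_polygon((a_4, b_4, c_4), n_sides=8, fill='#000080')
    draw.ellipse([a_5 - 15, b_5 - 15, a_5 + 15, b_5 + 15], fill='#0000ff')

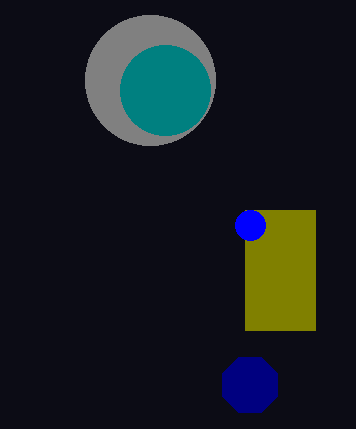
a_1 = 150
b_1 = 80
a_2 = 165
b_2 = 90
c_2 = 45
p_3 = 245
q_3 = 210
s_3 = 315
t_3 = 330
a_4 = 250
b_4 = 385
c_4 = 30
a_5 = 250
b_5 = 225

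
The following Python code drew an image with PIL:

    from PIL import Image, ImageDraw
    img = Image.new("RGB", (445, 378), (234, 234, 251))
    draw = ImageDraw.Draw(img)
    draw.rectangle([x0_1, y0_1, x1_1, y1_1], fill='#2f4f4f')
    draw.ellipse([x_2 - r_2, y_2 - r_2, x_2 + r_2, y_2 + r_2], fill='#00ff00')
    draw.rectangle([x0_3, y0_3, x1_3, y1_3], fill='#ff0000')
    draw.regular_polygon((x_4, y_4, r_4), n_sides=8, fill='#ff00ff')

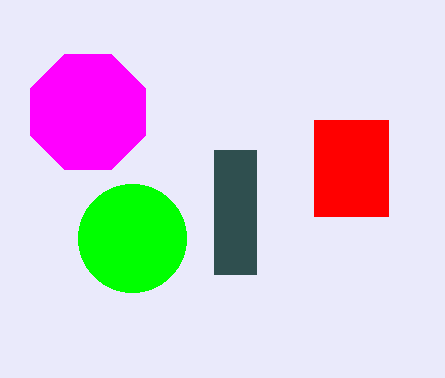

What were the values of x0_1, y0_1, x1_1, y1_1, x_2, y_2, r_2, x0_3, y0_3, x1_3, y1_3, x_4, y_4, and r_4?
x0_1 = 214, y0_1 = 150, x1_1 = 256, y1_1 = 274, x_2 = 132, y_2 = 238, r_2 = 54, x0_3 = 314, y0_3 = 120, x1_3 = 388, y1_3 = 216, x_4 = 88, y_4 = 112, r_4 = 62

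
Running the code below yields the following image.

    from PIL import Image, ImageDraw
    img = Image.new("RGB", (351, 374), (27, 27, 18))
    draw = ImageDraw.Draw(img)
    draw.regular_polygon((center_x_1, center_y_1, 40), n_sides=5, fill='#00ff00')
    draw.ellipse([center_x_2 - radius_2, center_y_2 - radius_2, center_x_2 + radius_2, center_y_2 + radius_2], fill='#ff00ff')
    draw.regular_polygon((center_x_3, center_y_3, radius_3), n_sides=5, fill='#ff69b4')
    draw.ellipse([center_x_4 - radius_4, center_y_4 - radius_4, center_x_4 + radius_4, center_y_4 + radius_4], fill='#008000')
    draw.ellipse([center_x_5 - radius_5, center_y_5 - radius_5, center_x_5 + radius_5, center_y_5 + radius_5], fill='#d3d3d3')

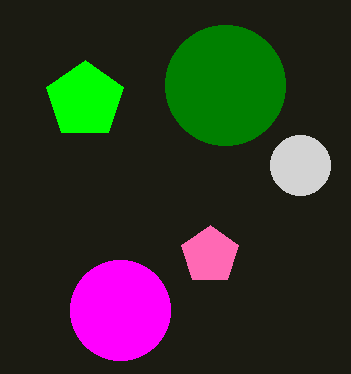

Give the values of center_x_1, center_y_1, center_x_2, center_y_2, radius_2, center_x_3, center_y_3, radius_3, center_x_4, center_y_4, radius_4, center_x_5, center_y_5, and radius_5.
center_x_1 = 85
center_y_1 = 100
center_x_2 = 120
center_y_2 = 310
radius_2 = 50
center_x_3 = 210
center_y_3 = 255
radius_3 = 30
center_x_4 = 225
center_y_4 = 85
radius_4 = 60
center_x_5 = 300
center_y_5 = 165
radius_5 = 30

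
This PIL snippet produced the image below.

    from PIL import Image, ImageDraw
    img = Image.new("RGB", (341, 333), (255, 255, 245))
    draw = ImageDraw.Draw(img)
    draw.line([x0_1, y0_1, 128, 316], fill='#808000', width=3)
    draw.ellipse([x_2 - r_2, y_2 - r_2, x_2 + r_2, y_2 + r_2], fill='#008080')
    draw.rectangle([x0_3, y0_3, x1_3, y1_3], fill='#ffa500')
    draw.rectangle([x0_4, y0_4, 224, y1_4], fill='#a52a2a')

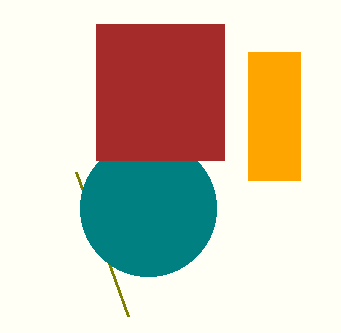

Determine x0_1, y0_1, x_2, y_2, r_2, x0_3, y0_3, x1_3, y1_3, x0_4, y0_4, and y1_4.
x0_1 = 76
y0_1 = 172
x_2 = 148
y_2 = 208
r_2 = 68
x0_3 = 248
y0_3 = 52
x1_3 = 300
y1_3 = 180
x0_4 = 96
y0_4 = 24
y1_4 = 160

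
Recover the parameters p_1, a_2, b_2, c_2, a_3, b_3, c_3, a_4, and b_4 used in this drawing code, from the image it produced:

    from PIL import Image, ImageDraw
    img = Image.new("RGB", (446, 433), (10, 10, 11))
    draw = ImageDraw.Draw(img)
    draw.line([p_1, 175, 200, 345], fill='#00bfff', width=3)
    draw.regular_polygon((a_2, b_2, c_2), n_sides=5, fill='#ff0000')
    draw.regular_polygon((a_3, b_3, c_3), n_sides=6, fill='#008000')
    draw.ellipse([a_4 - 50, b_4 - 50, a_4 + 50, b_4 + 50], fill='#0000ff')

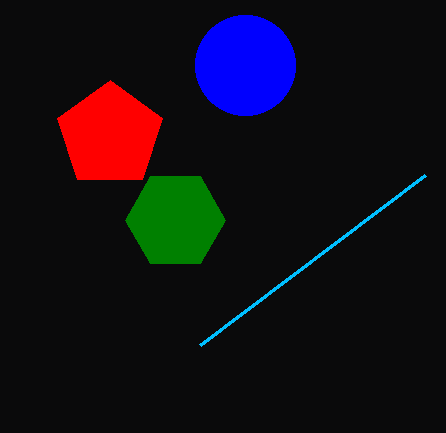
p_1 = 425, a_2 = 110, b_2 = 135, c_2 = 55, a_3 = 175, b_3 = 220, c_3 = 50, a_4 = 245, b_4 = 65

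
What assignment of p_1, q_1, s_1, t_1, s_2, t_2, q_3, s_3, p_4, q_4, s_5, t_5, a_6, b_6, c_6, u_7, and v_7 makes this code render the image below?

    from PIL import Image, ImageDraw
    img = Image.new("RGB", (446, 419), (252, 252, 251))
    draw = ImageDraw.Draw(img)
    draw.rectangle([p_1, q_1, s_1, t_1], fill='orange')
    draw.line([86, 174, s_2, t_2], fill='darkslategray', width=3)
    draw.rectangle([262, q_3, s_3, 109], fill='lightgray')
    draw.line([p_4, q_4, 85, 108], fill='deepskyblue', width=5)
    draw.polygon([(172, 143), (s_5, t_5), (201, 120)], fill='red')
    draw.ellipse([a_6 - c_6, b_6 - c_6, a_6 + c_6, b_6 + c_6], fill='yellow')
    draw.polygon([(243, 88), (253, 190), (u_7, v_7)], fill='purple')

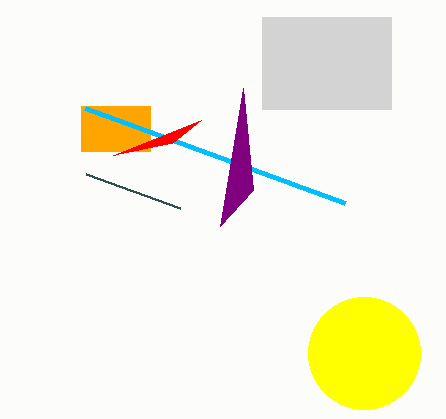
p_1 = 81; q_1 = 106; s_1 = 150; t_1 = 151; s_2 = 180; t_2 = 208; q_3 = 17; s_3 = 391; p_4 = 345; q_4 = 203; s_5 = 113; t_5 = 155; a_6 = 364; b_6 = 353; c_6 = 56; u_7 = 220; v_7 = 226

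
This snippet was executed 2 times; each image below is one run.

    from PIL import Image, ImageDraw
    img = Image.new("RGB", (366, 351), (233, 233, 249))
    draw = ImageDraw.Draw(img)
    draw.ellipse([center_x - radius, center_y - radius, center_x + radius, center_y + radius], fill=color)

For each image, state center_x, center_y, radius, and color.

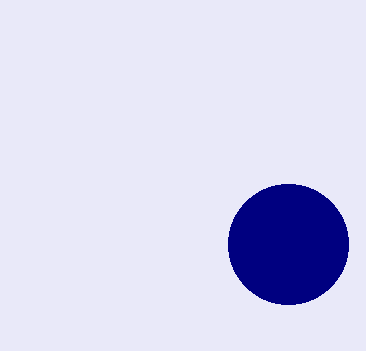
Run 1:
center_x = 288
center_y = 244
radius = 60
color = 'navy'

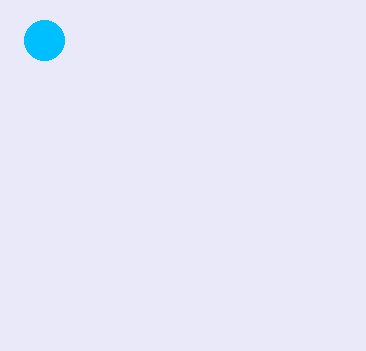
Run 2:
center_x = 44
center_y = 40
radius = 20
color = 'deepskyblue'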